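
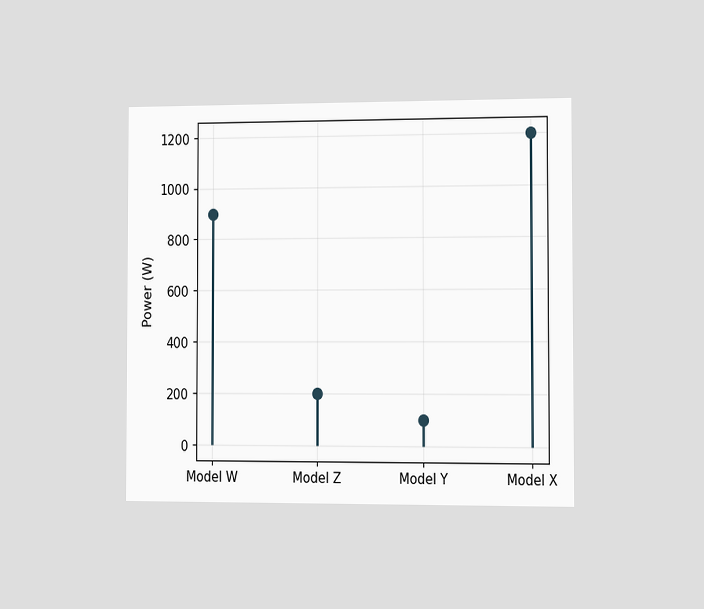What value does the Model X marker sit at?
The chart is viewed slightly from the right. The Model X marker sits at 1200W.

1200W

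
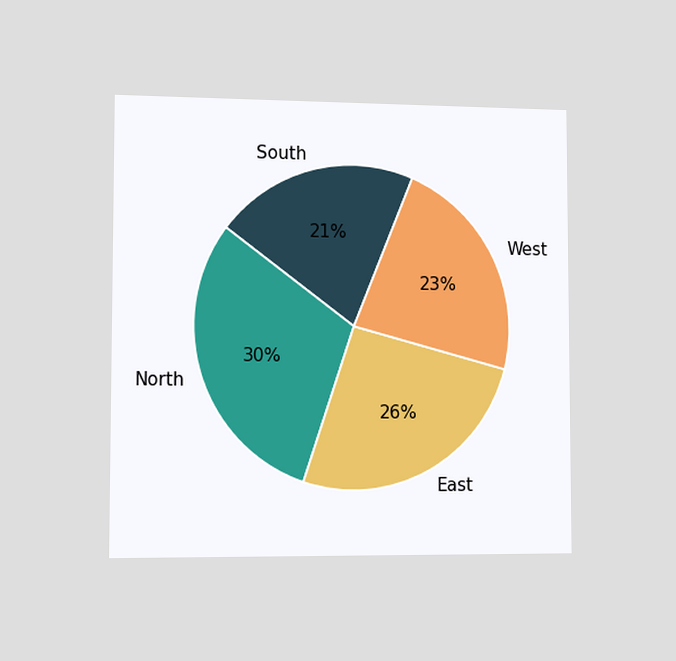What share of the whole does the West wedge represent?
23%

The chart is viewed slightly from the left. The West slice takes up 23% of the pie.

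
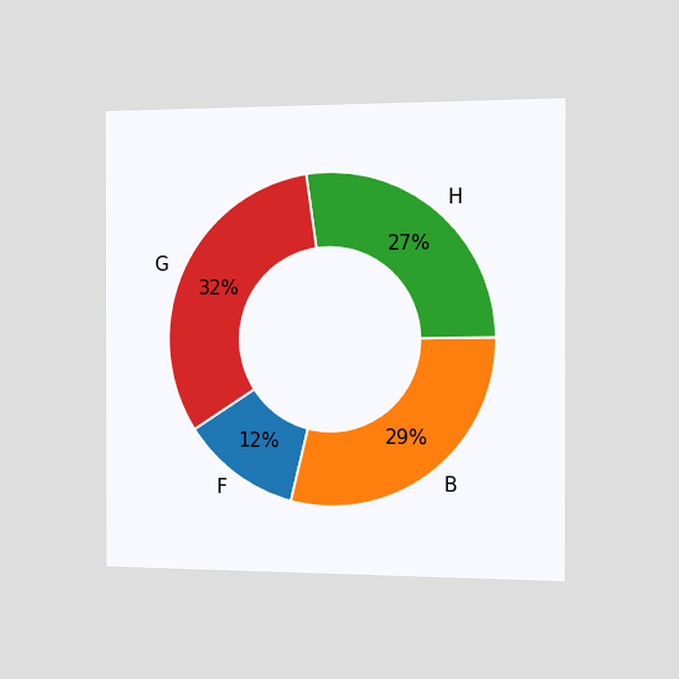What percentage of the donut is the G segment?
32%

The chart is viewed slightly from the right. The G segment takes up 32% of the ring.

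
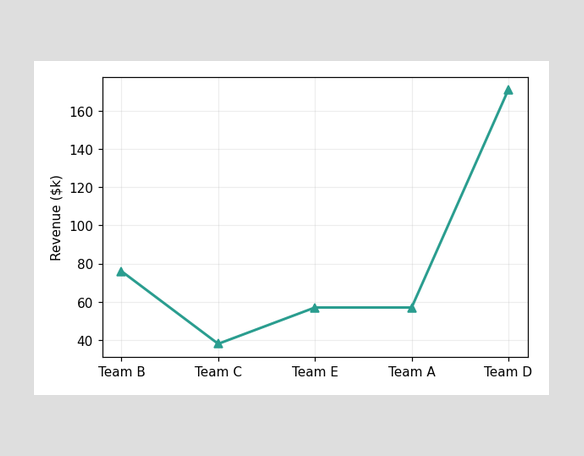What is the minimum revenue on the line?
The lowest point is at Team C, and reading across to the y-axis gives $38k.

$38k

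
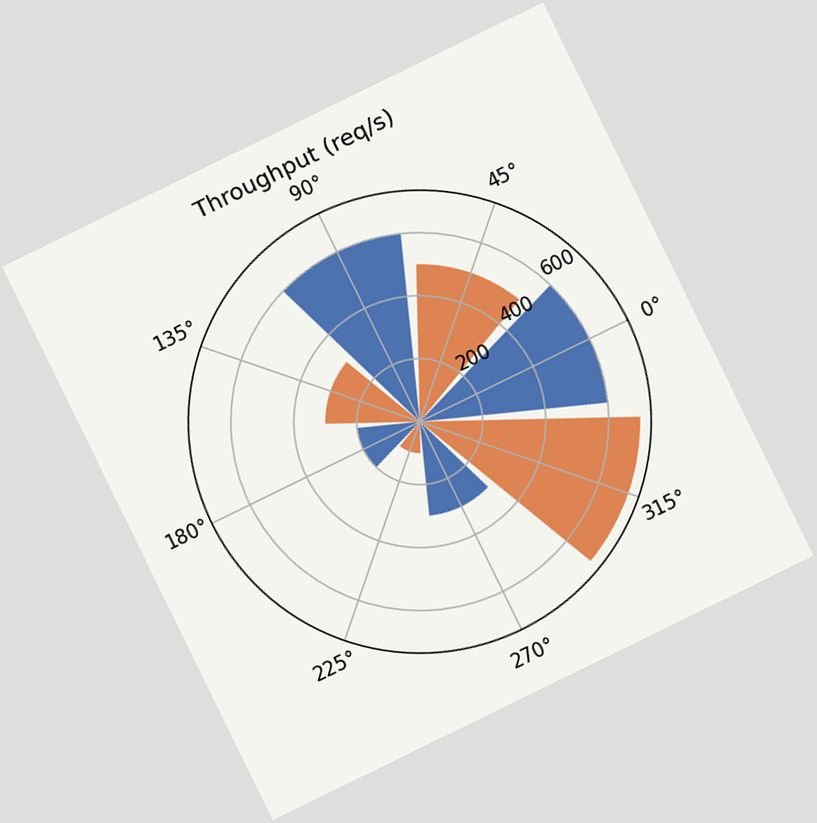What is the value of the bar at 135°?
300req/s

The chart is tilted about 26° counter-clockwise. The bar at 135° reaches 300req/s on the radial axis.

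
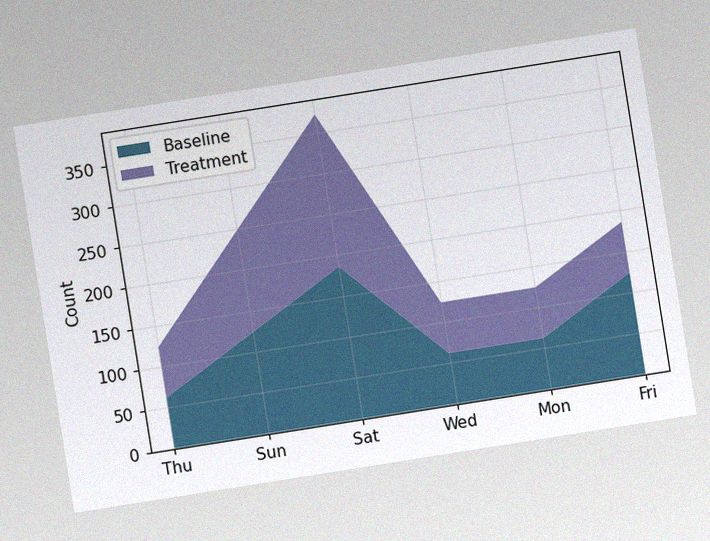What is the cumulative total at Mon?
The chart is tilted about 9° counter-clockwise, with some photo noise. The stacked total at Mon reaches 124.

124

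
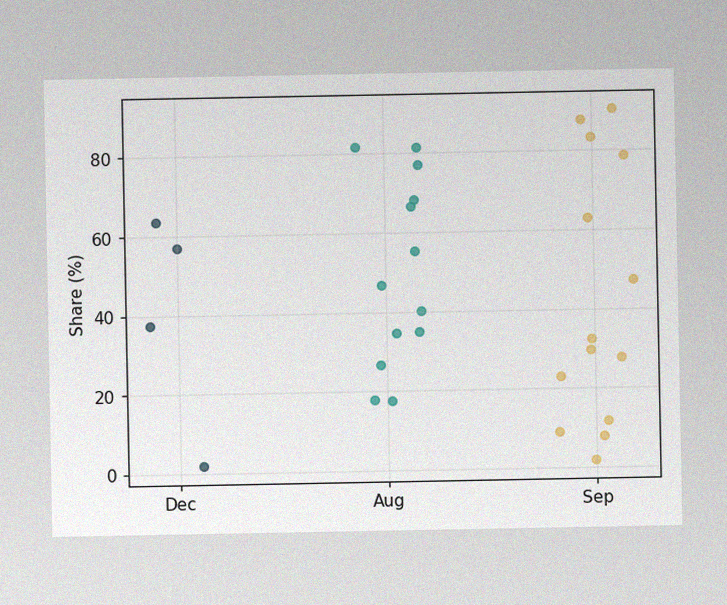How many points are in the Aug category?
13

The image has some photo noise and uneven lighting. Counting the markers in the Aug column gives 13.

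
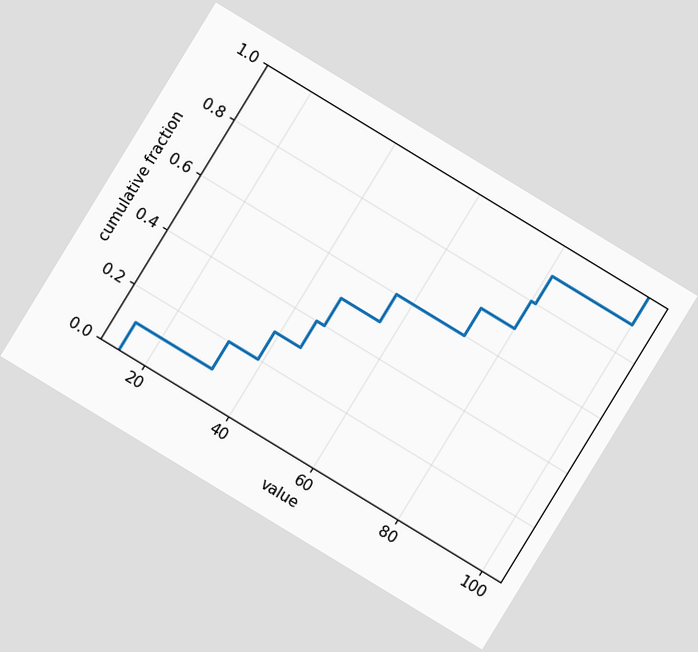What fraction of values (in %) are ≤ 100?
The chart is tilted about 31° clockwise. At x=100 the ECDF step is at 100%.

100%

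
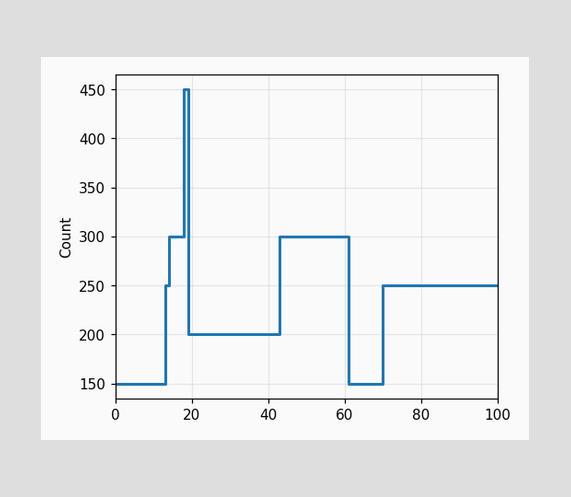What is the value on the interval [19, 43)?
200

On [19, 43) the step sits at 200.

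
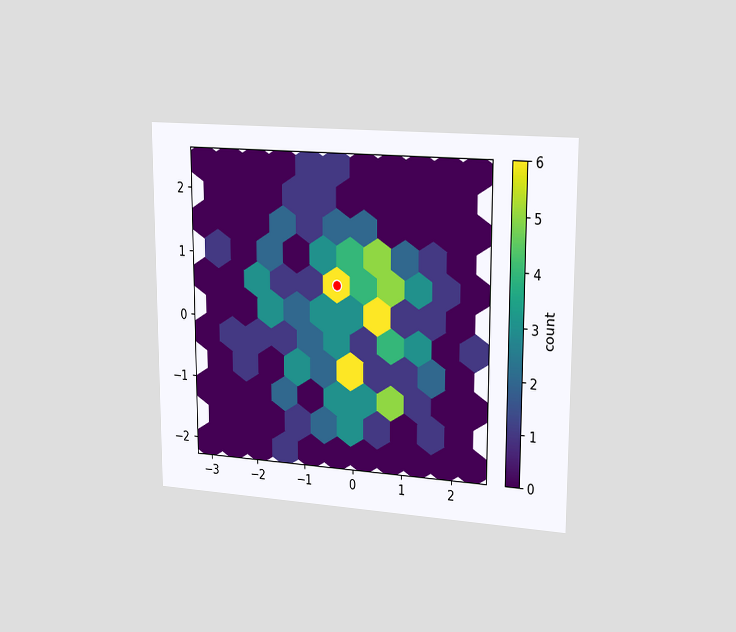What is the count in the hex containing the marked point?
6

The chart is viewed slightly from the right. The marked hex reads 6 on the colorbar.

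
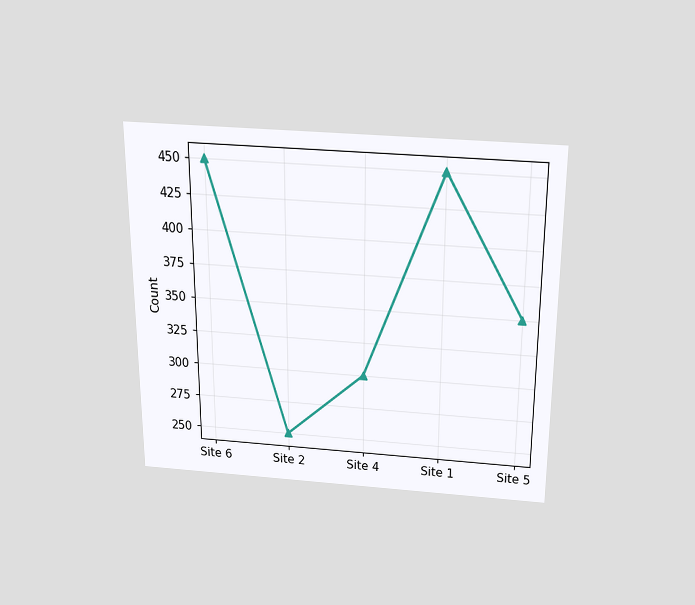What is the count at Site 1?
The chart is viewed slightly from above. At Site 1, the line is at 450.

450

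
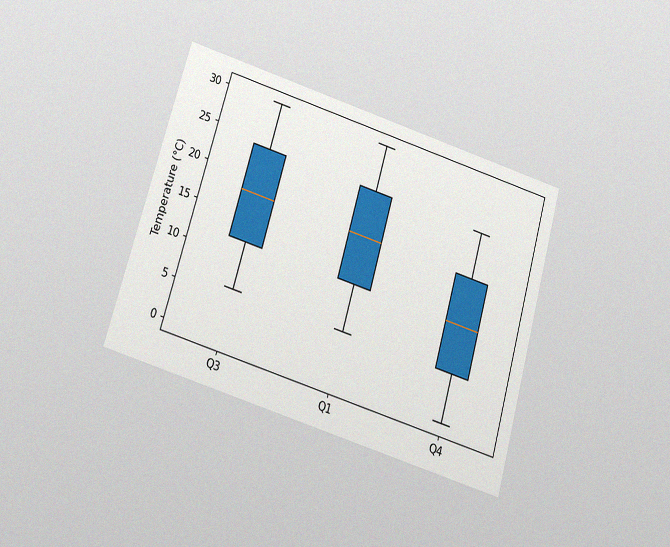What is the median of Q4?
12°C

The chart is tilted about 16° clockwise and viewed slightly from below, with some photo noise. The median line in the Q4 box sits at 12°C.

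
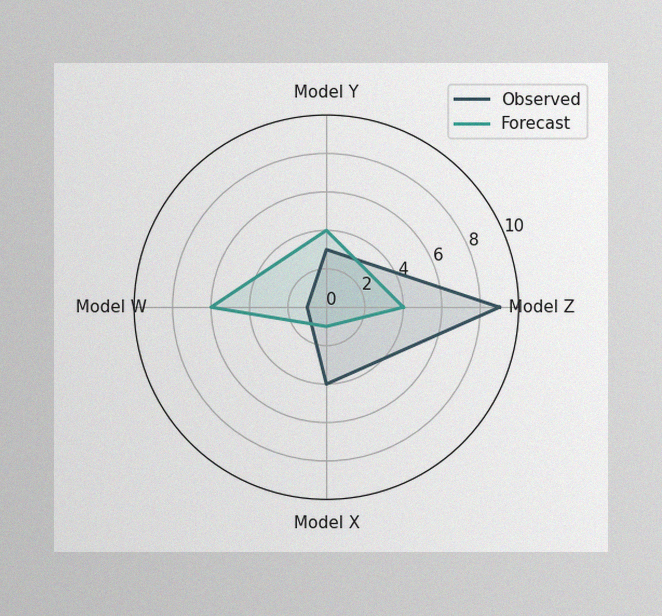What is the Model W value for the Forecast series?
The image has some photo noise and uneven lighting. On the Model W axis, Forecast reaches 6.

6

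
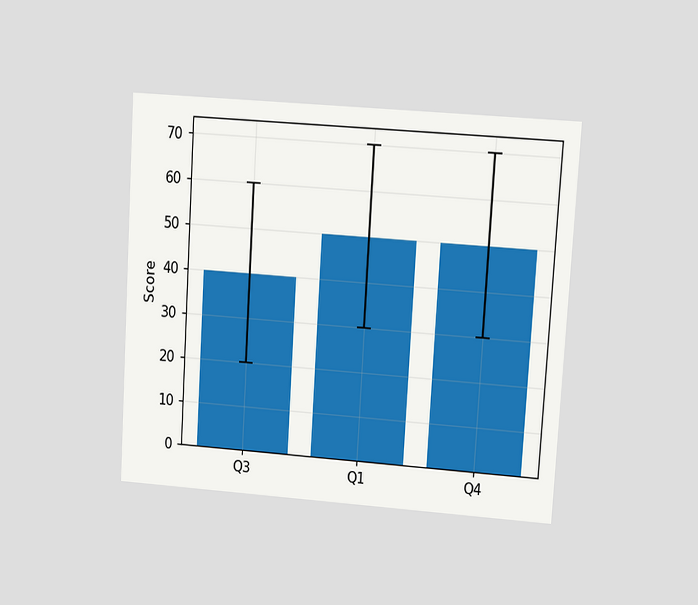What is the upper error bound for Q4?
70

The chart is tilted about 4° clockwise and viewed at a slight angle. The Q4 bar's upper whisker reaches 70.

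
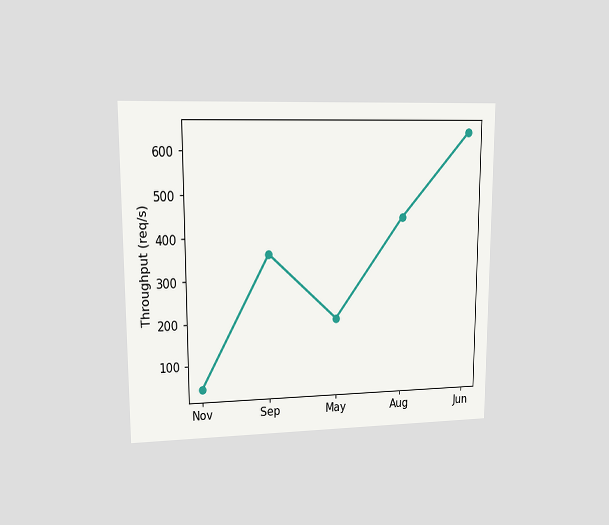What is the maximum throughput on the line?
The chart is viewed at a slight angle. The highest point is at Jun, and reading across to the y-axis gives 640req/s.

640req/s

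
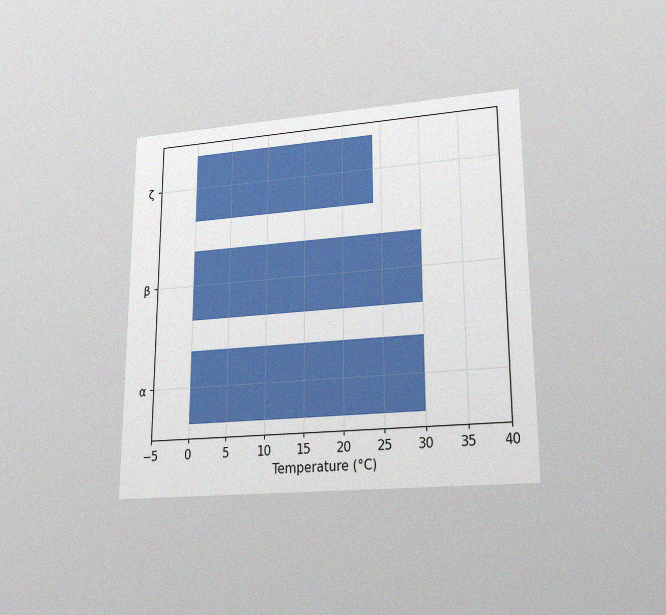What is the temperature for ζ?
24°C

The chart is viewed at a slight angle, with some photo noise. Reading along the chart's x-axis, the ζ bar reaches 24°C.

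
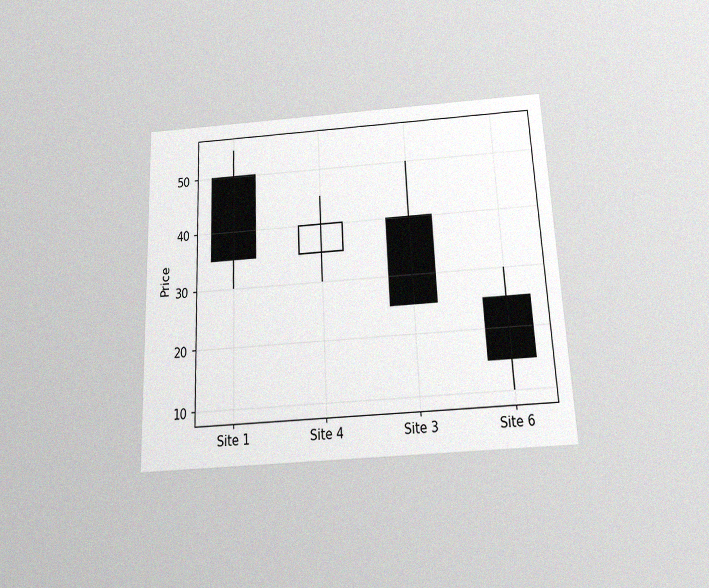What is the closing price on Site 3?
25

The chart is tilted about 3° counter-clockwise and viewed slightly from below, with some photo noise. The Site 3 candle closes at 25.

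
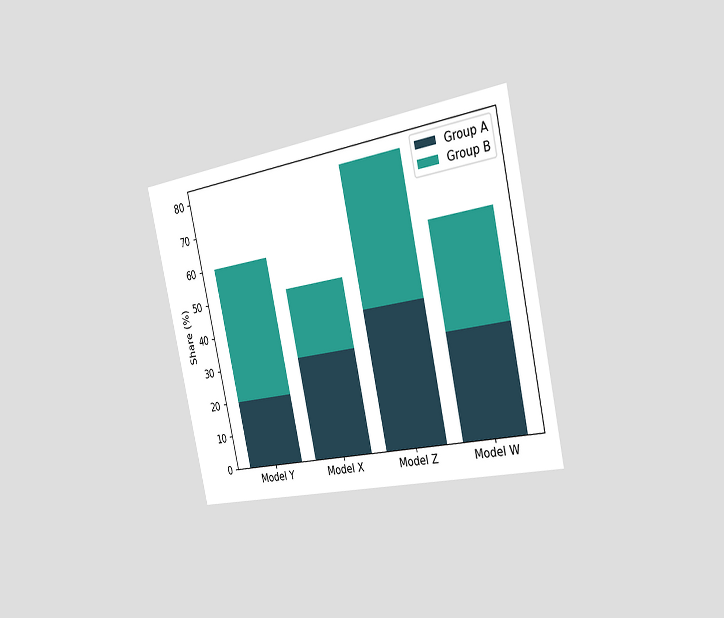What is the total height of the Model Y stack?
60%

The chart is tilted about 12° counter-clockwise and viewed slightly from the right. The Model Y stack's top reaches 60% on the y-axis.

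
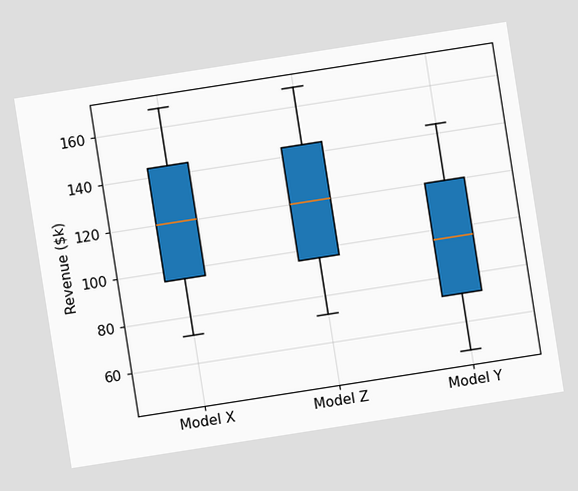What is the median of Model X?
The chart is tilted about 9° counter-clockwise. The median line in the Model X box sits at $120k.

$120k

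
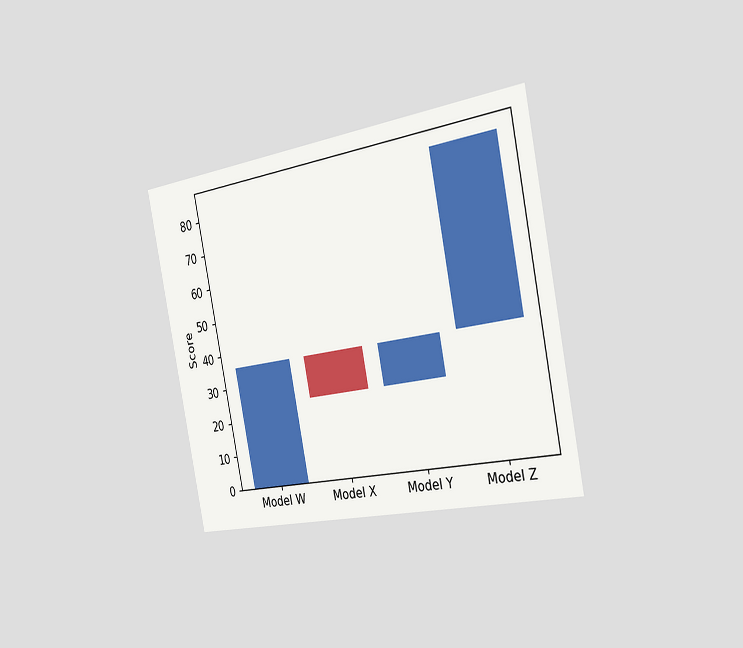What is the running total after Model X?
24

The chart is tilted about 11° counter-clockwise and viewed slightly from the right. After Model X the running total reaches 24.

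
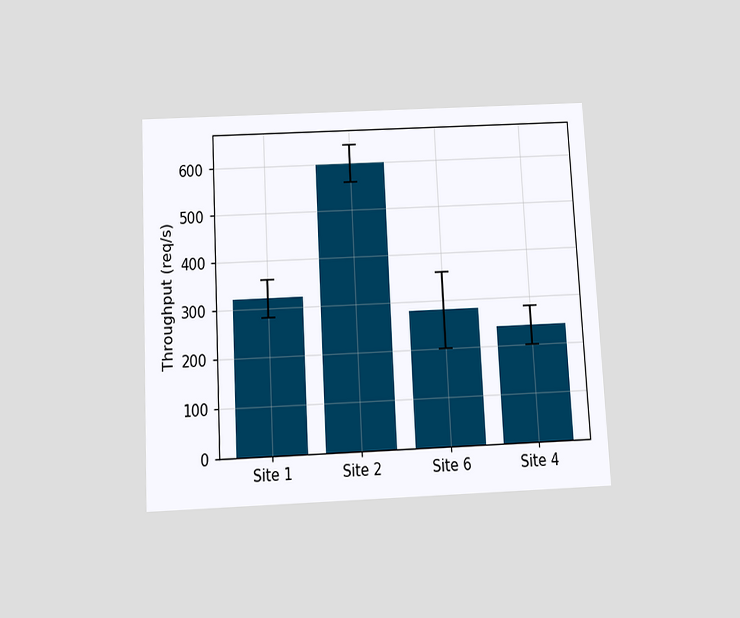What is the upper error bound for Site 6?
360req/s

The chart is tilted about 3° counter-clockwise and viewed slightly from below. The Site 6 bar's upper whisker reaches 360req/s.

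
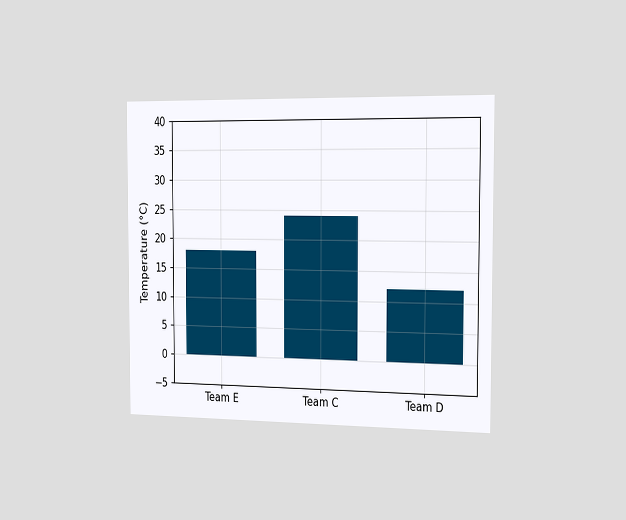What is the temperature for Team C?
24°C

The chart is viewed slightly from the right. Reading along the chart's y-axis, the Team C bar reaches 24°C.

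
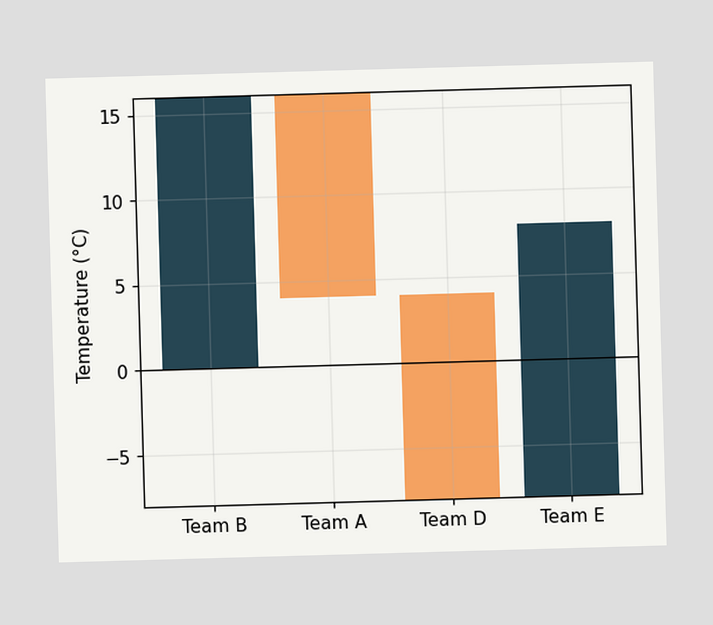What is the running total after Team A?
After Team A the running total reaches 4°C.

4°C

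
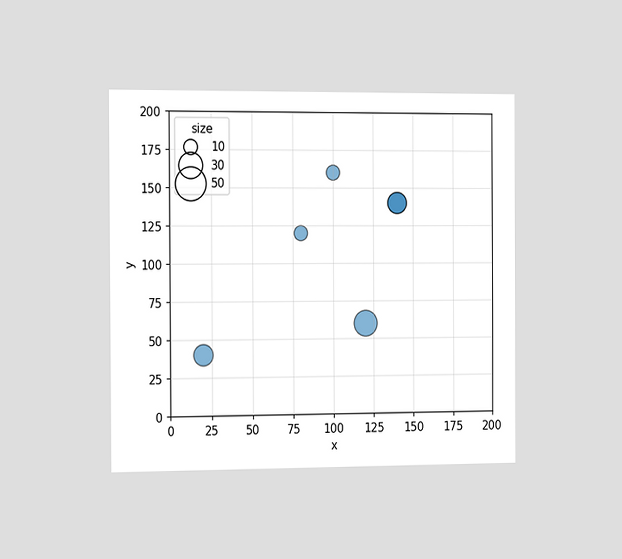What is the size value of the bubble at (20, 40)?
The chart is viewed slightly from the left. Matching the bubble at (20, 40) against the size legend gives 20.

20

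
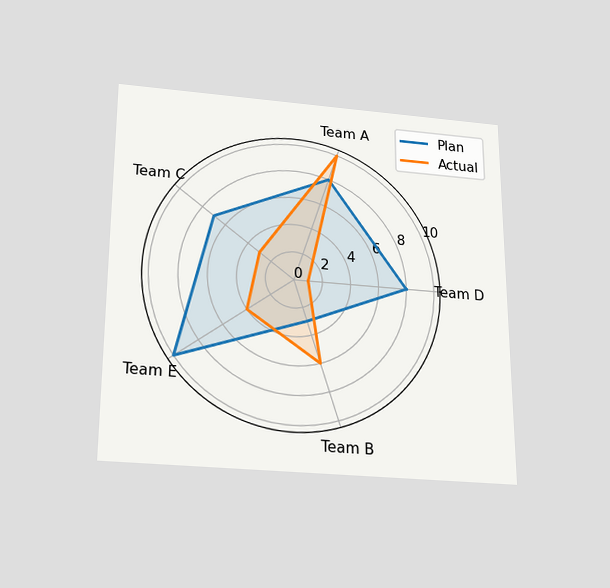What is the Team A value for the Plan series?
8

The chart is viewed slightly from below. On the Team A axis, Plan reaches 8.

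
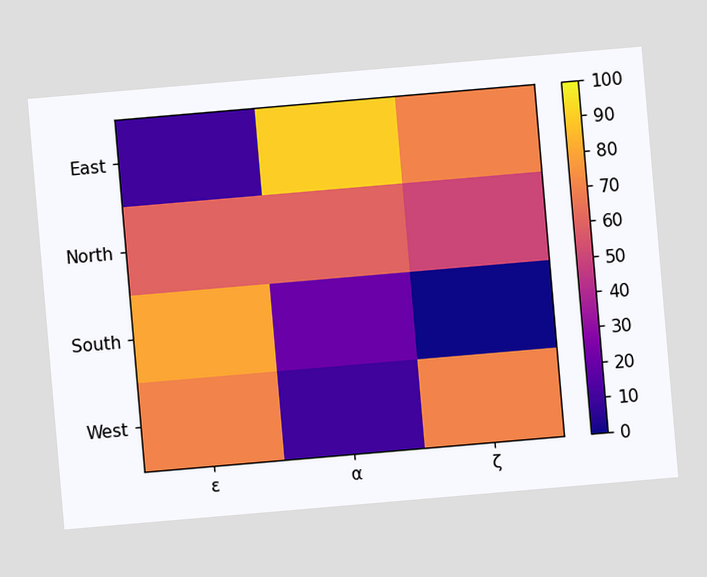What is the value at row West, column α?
10

The chart is tilted about 5° counter-clockwise. Matching cell (West, α) against the colorbar gives 10.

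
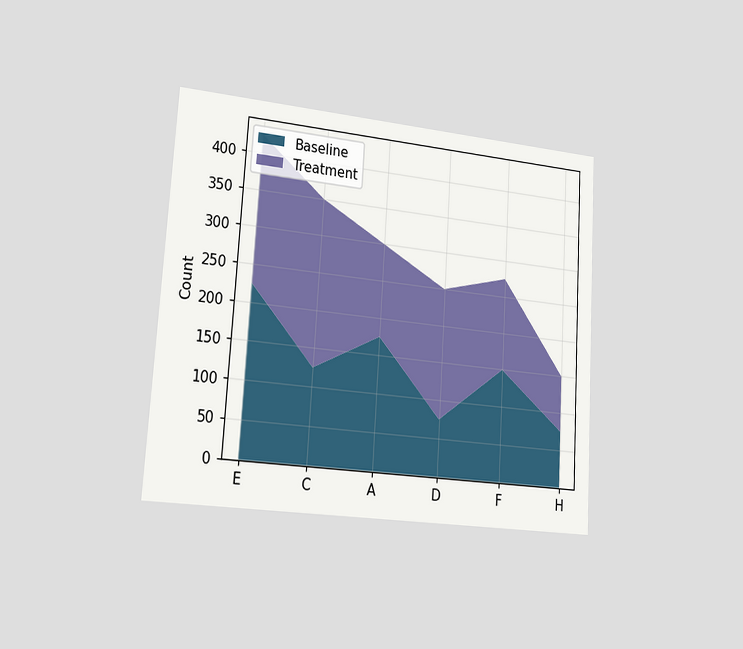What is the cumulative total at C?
The chart is tilted about 4° clockwise and viewed slightly from the left. The stacked total at C reaches 350.

350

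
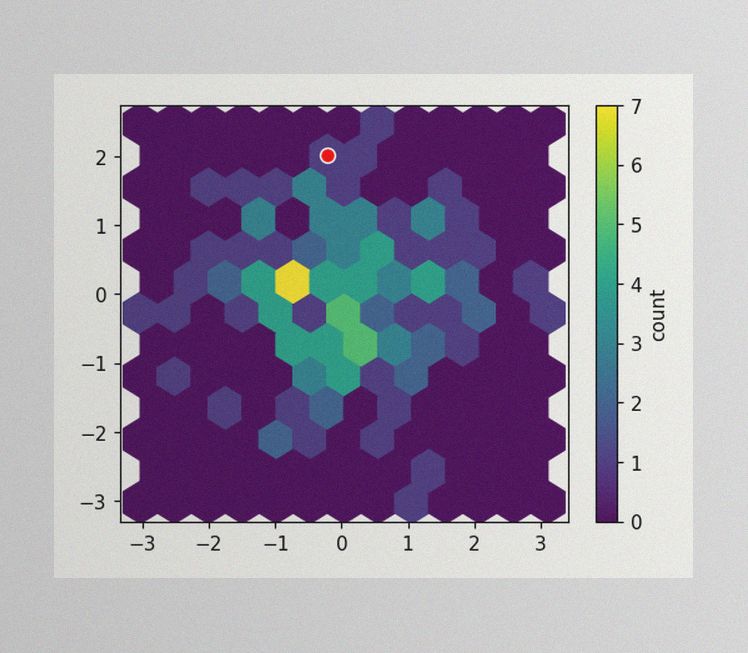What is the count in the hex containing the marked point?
The image has some photo noise and uneven lighting. The marked hex reads 1 on the colorbar.

1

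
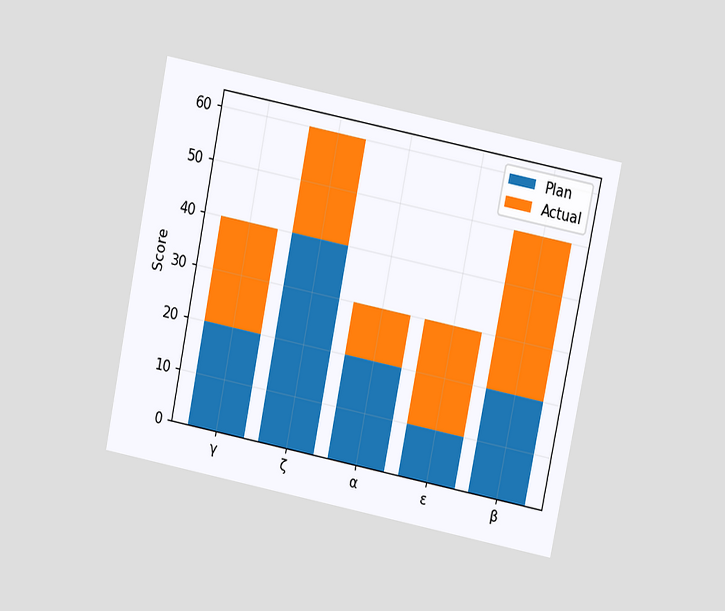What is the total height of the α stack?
30

The chart is tilted about 11° clockwise and viewed at a slight angle. The α stack's top reaches 30 on the y-axis.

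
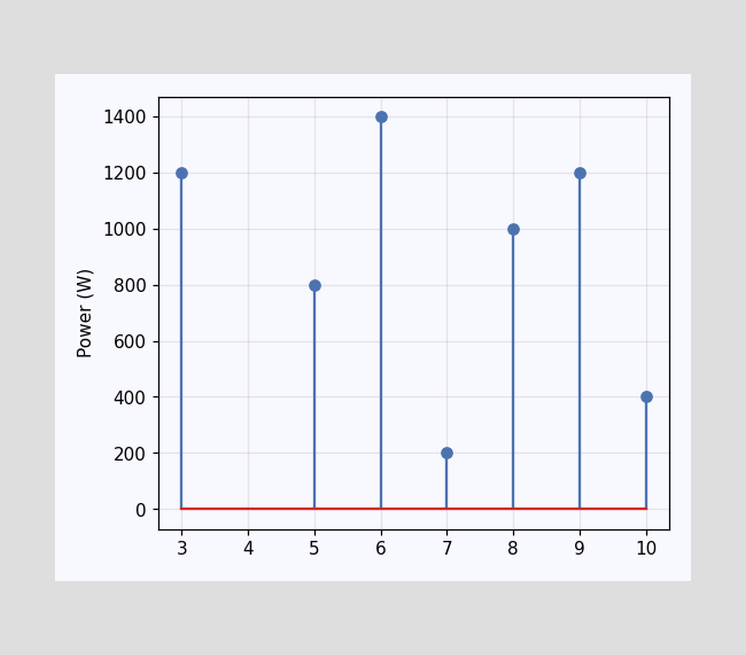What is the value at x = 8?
1000W

The stem at x=8 reaches 1000W.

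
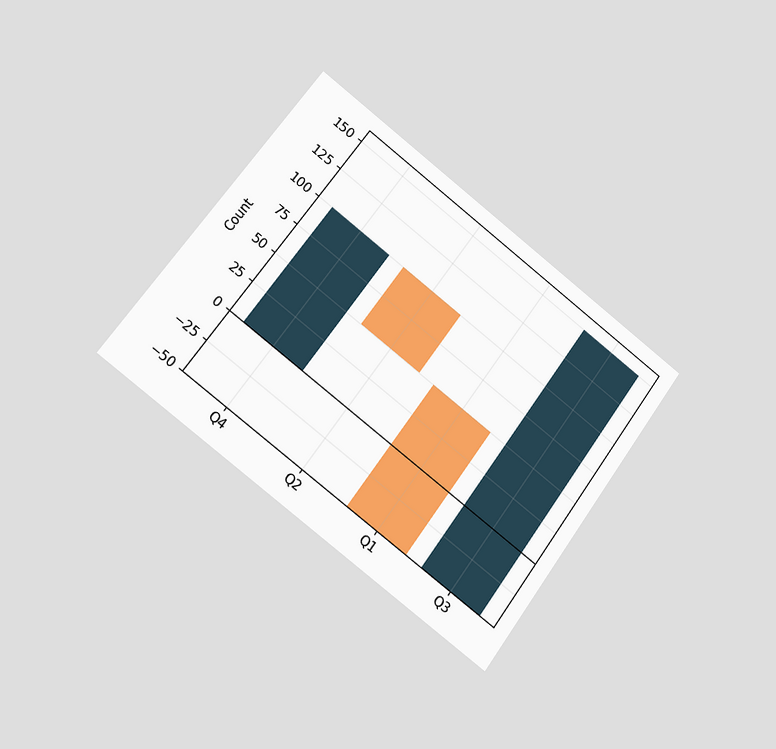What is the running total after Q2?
50

The chart is tilted about 36° clockwise and viewed slightly from the left. After Q2 the running total reaches 50.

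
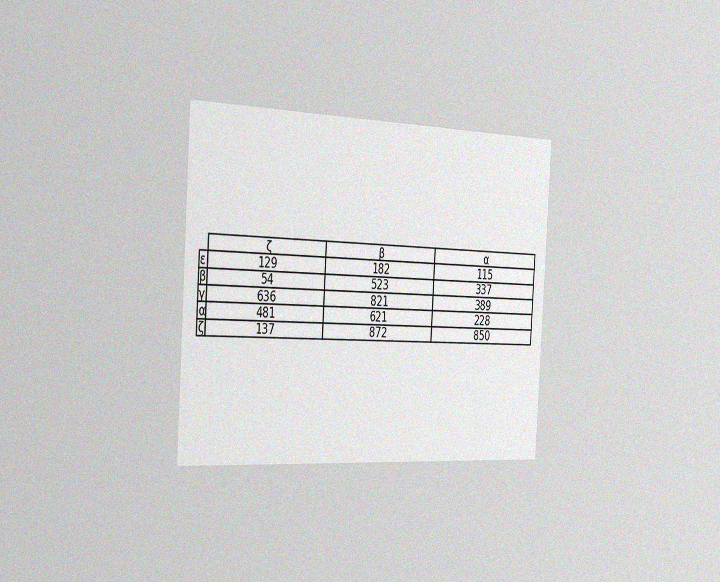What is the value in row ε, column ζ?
129

The chart is tilted about 3° clockwise and viewed slightly from the left, with some photo noise. The (ε, ζ) cell reads 129.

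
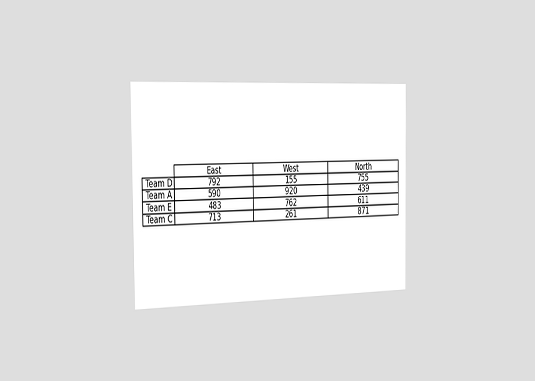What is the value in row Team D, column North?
The chart is viewed slightly from the left. The (Team D, North) cell reads 755.

755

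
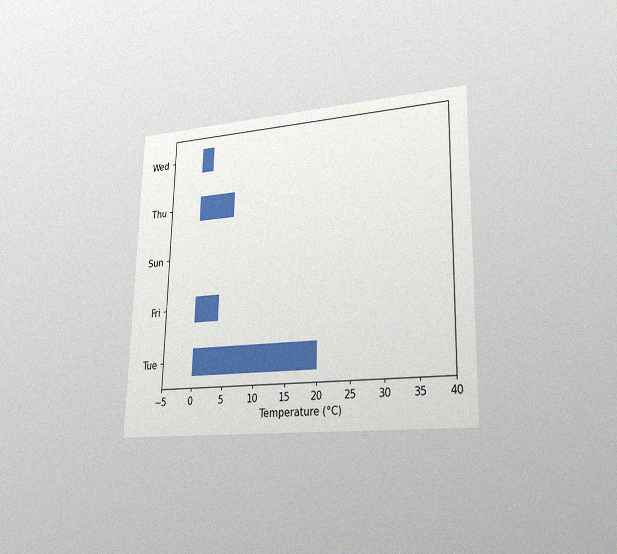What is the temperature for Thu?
6°C

The chart is viewed slightly from the right, with some photo noise. Reading along the chart's x-axis, the Thu bar reaches 6°C.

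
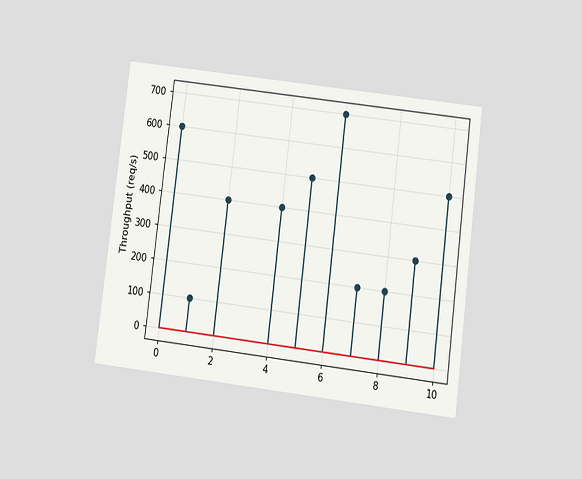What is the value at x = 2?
The chart is tilted about 7° clockwise and viewed slightly from below. The stem at x=2 reaches 400req/s.

400req/s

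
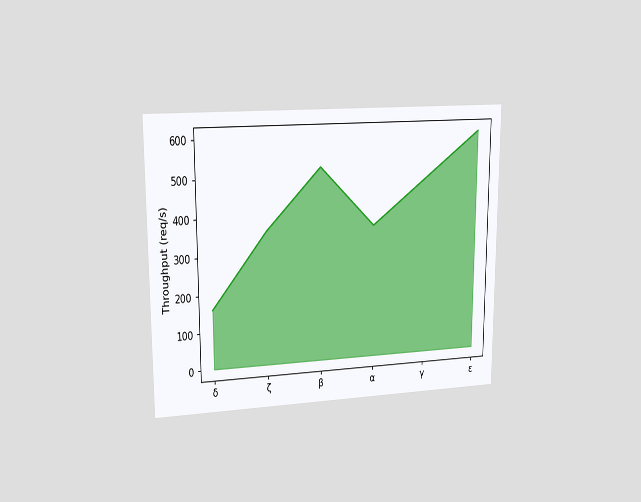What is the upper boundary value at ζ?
360req/s

The chart is viewed at a slight angle. At ζ the upper boundary is at 360req/s.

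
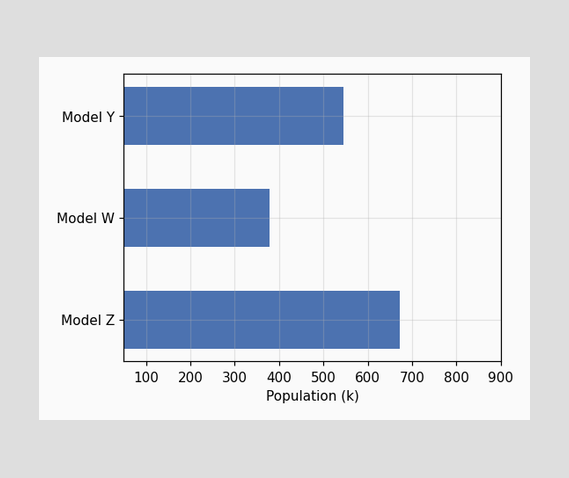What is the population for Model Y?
Reading along the chart's x-axis, the Model Y bar reaches 546k.

546k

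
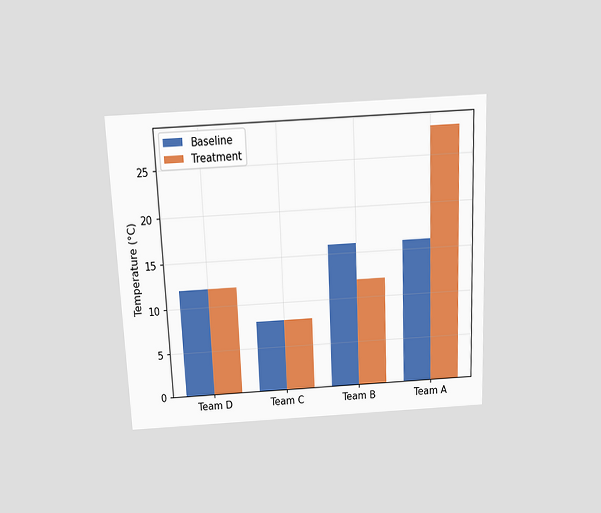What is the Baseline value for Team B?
The chart is tilted about 2° counter-clockwise and viewed slightly from above. The Baseline bar at Team B reaches 16°C on the y-axis.

16°C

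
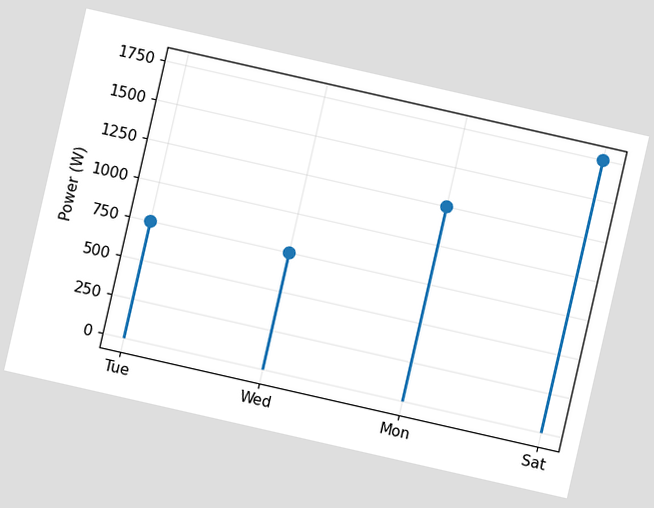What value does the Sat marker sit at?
1750W

The chart is tilted about 13° clockwise. The Sat marker sits at 1750W.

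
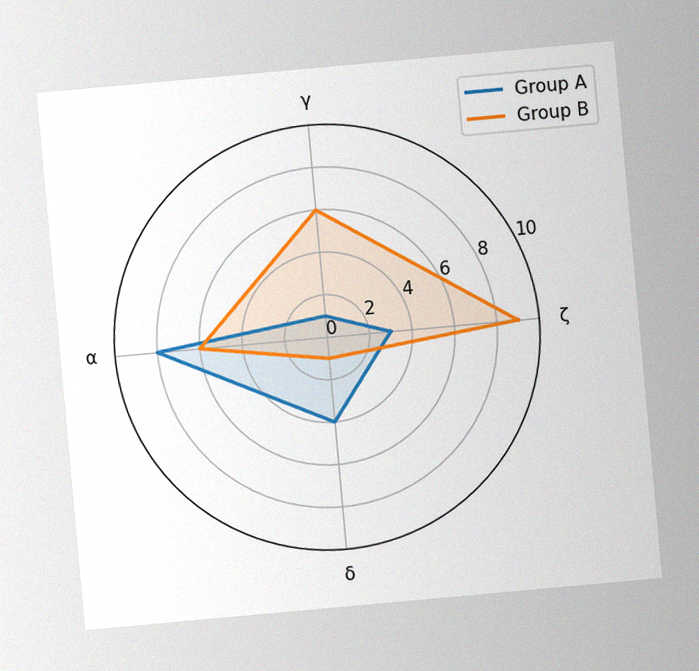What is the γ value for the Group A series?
The chart is tilted about 5° counter-clockwise, with some photo noise. On the γ axis, Group A reaches 1.

1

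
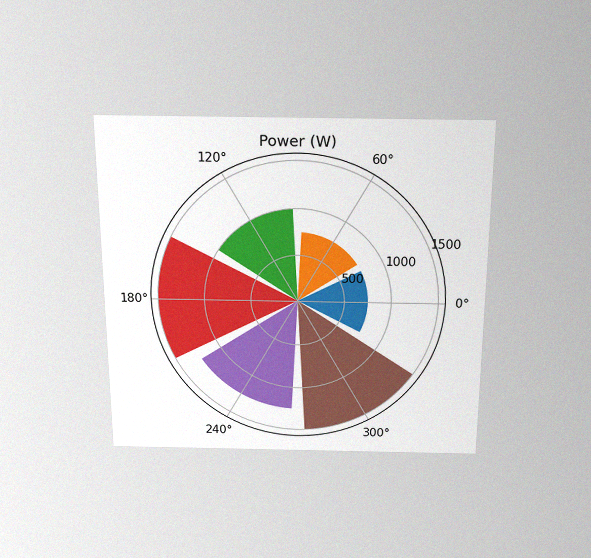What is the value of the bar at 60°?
750W

The chart is viewed slightly from above, with some photo noise. The bar at 60° reaches 750W on the radial axis.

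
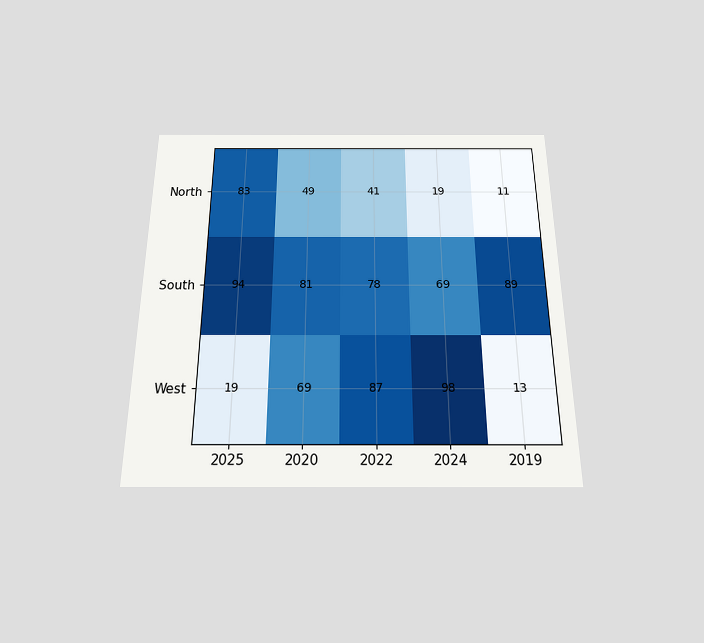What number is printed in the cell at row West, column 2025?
The chart is viewed slightly from below. The (West, 2025) cell reads 19.

19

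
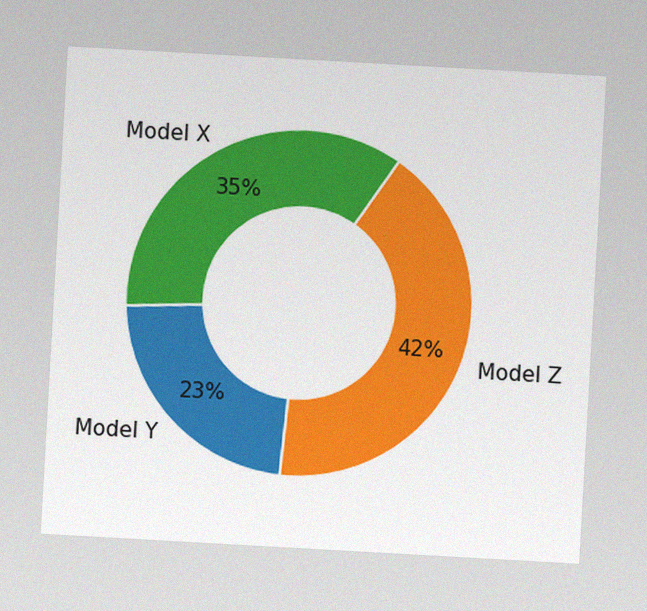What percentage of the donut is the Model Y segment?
The chart is tilted about 3° clockwise, with some photo noise. The Model Y segment takes up 23% of the ring.

23%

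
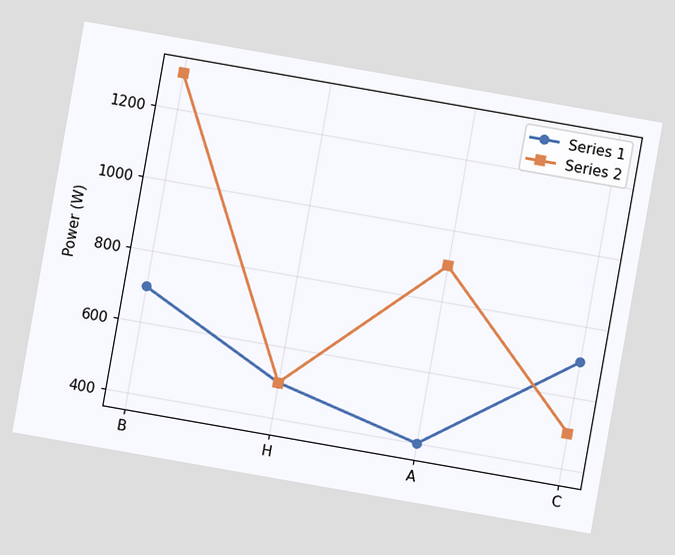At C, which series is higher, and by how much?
The chart is tilted about 10° clockwise. At C, Series 1 sits above the other line by 200W.

Series 1, by 200W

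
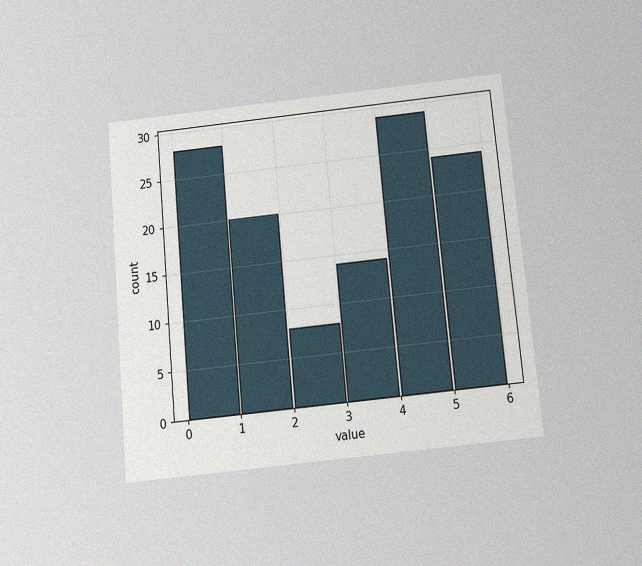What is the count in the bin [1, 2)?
20

The chart is tilted about 5° counter-clockwise and viewed slightly from below, with some photo noise. The [1, 2) bin has height 20.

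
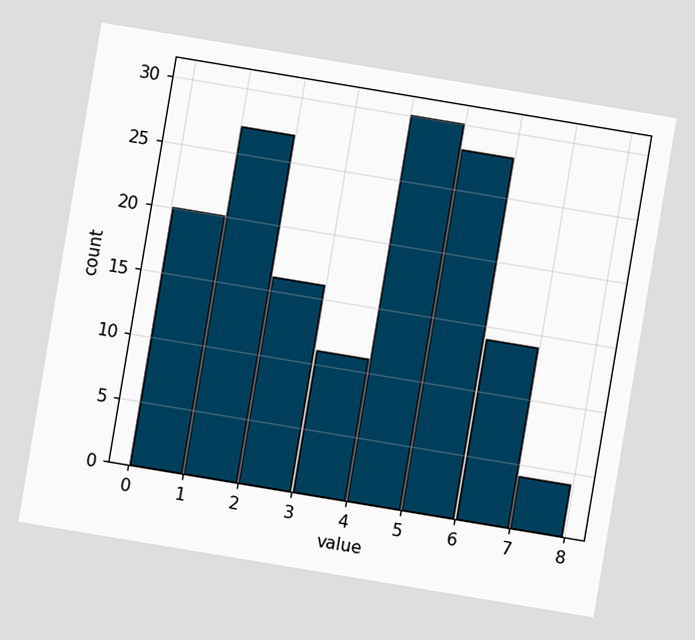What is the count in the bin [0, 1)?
20

The chart is tilted about 9° clockwise. The [0, 1) bin has height 20.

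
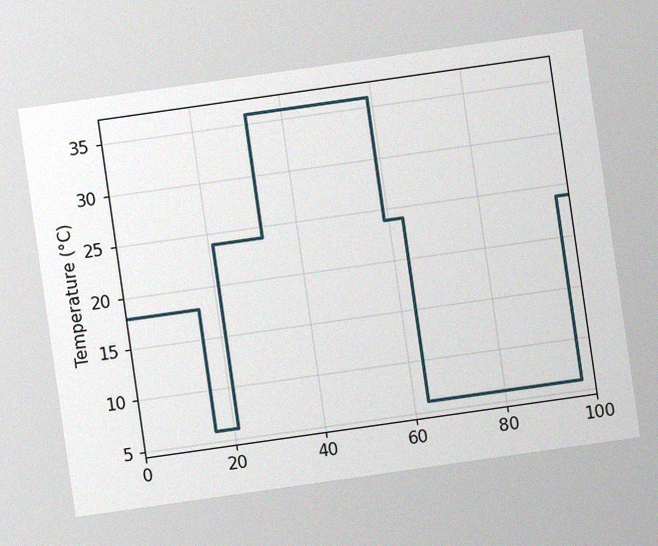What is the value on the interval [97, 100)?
The chart is tilted about 8° counter-clockwise, with some photo noise. On [97, 100) the step sits at 24°C.

24°C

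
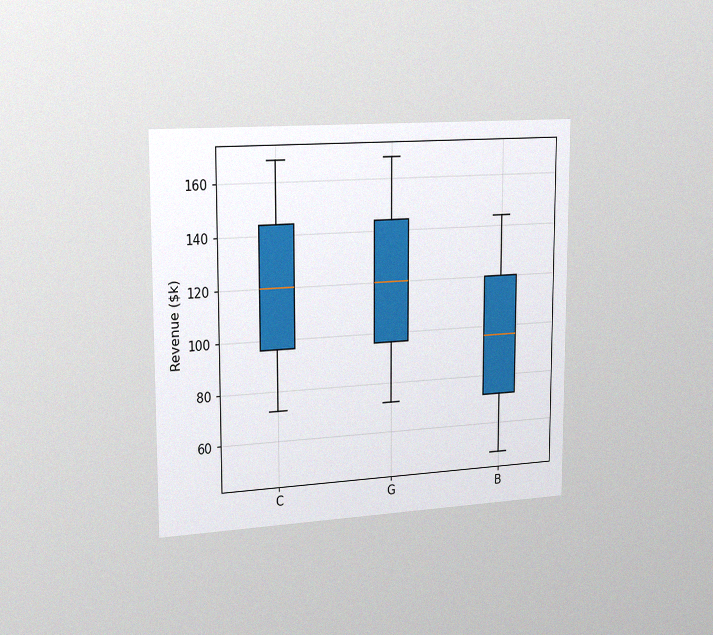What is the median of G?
The chart is viewed slightly from the left, with some photo noise. The median line in the G box sits at $120k.

$120k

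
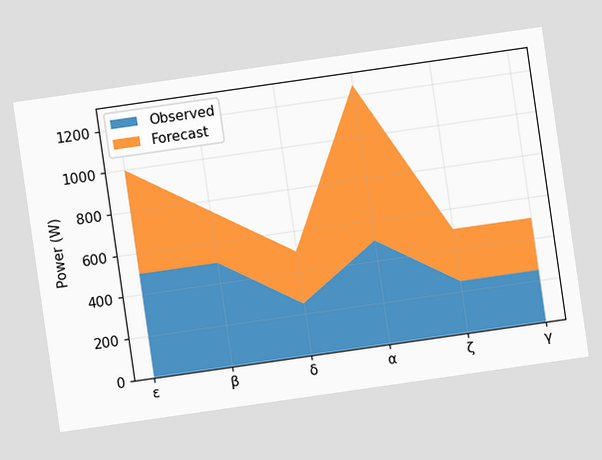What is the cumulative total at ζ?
The chart is tilted about 8° counter-clockwise. The stacked total at ζ reaches 500W.

500W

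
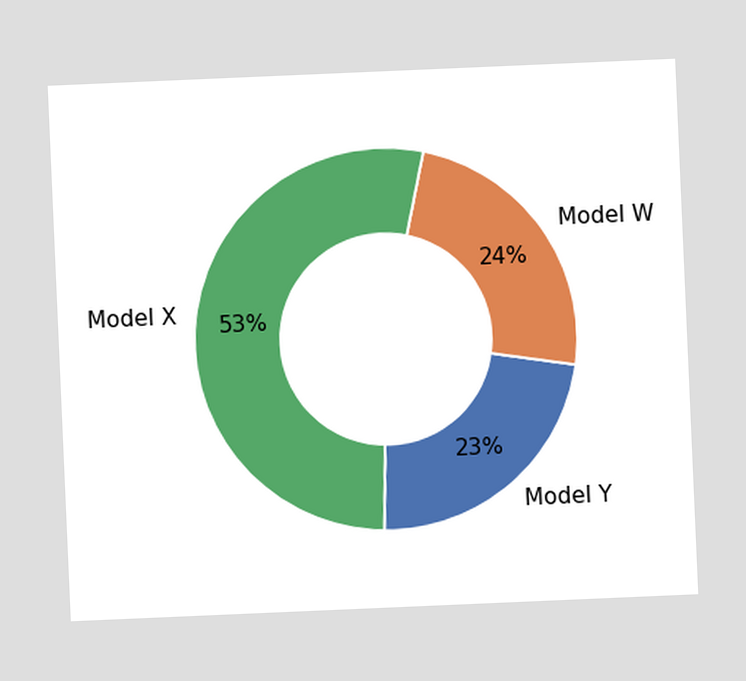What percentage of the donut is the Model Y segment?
23%

The chart is tilted about 2° counter-clockwise. The Model Y segment takes up 23% of the ring.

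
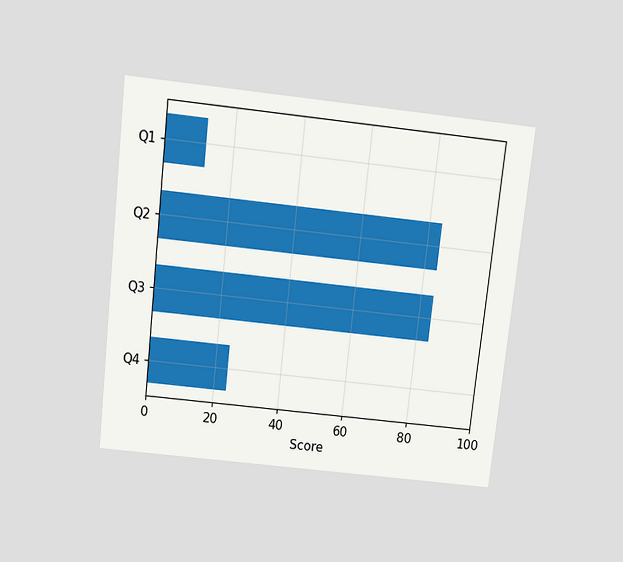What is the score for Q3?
The chart is tilted about 6° clockwise and viewed slightly from above. Reading along the chart's x-axis, the Q3 bar reaches 84.

84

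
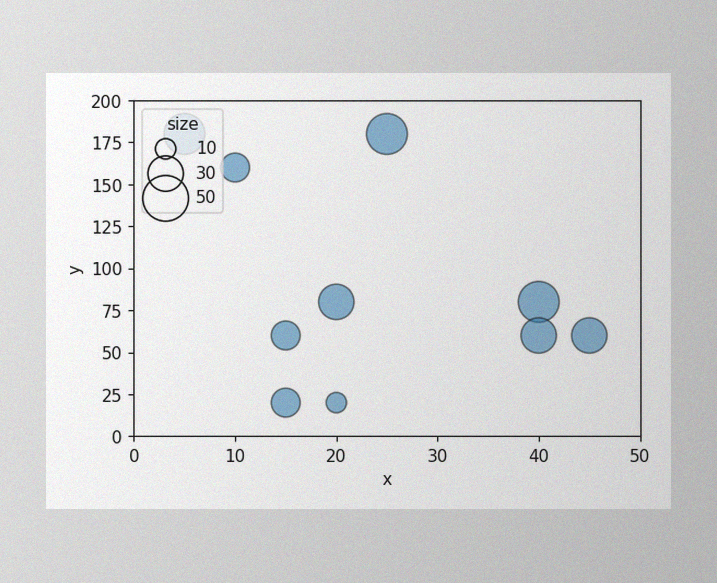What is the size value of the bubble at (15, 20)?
20

The image has some photo noise and uneven lighting. Matching the bubble at (15, 20) against the size legend gives 20.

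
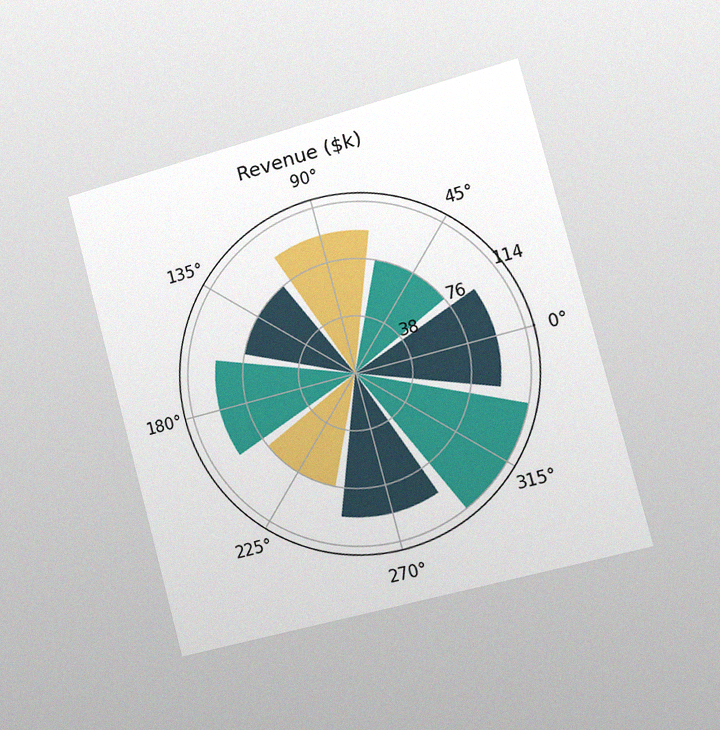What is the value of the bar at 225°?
$76k

The chart is tilted about 15° counter-clockwise and viewed slightly from the right, with some photo noise. The bar at 225° reaches $76k on the radial axis.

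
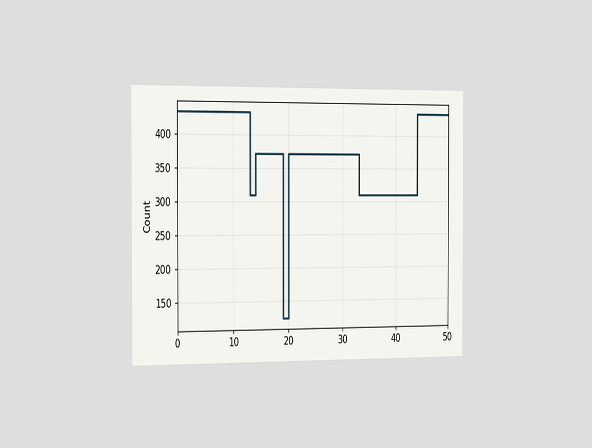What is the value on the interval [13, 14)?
The chart is viewed slightly from the left. On [13, 14) the step sits at 310.

310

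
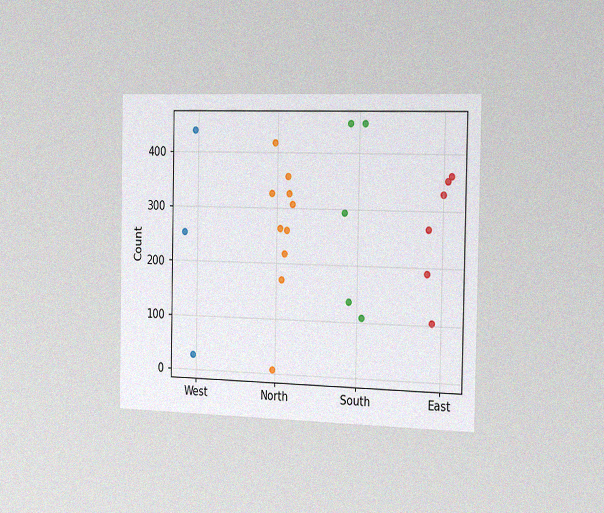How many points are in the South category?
5

The chart is viewed slightly from the right, with some photo noise. Counting the markers in the South column gives 5.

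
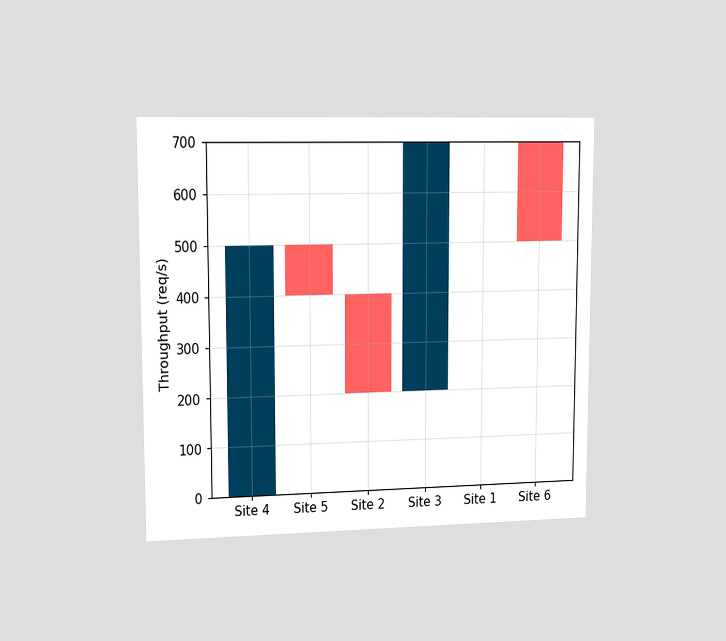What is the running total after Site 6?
500req/s

The chart is viewed slightly from the left. After Site 6 the running total reaches 500req/s.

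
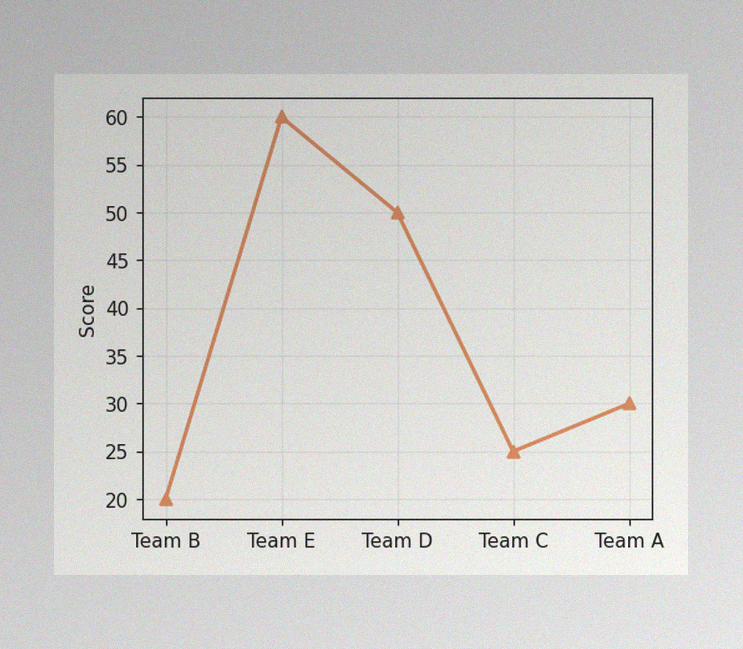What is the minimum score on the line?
20

The image has some photo noise and uneven lighting. The lowest point is at Team B, and reading across to the y-axis gives 20.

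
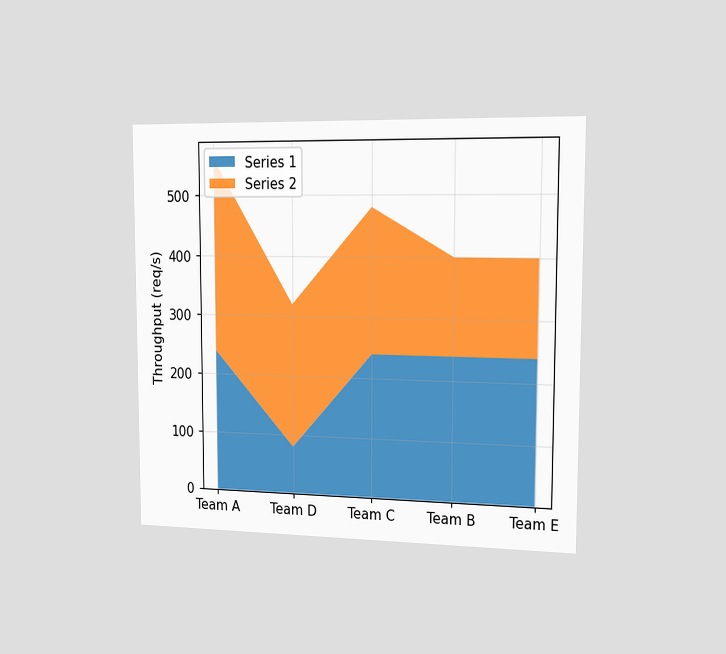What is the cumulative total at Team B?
400req/s

The chart is viewed slightly from the right. The stacked total at Team B reaches 400req/s.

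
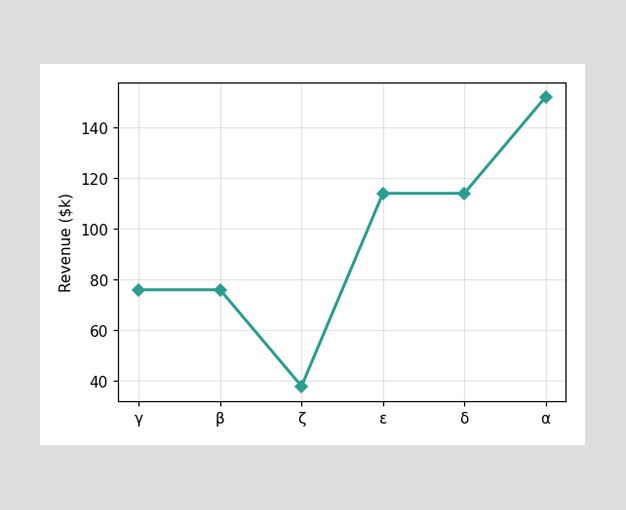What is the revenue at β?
At β, the line is at $76k.

$76k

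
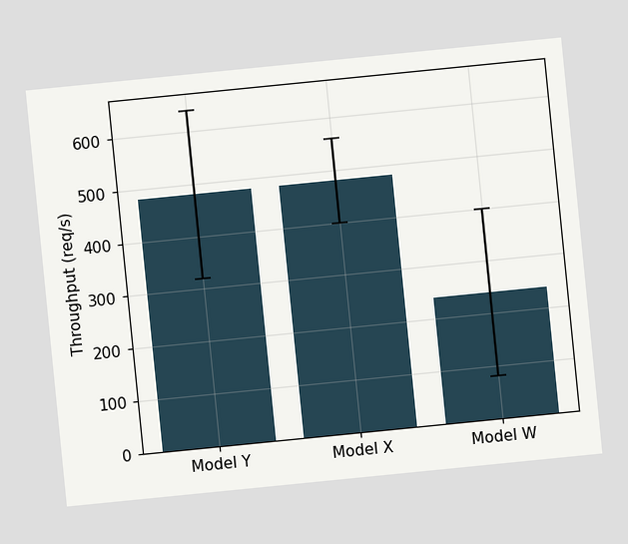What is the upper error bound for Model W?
The chart is tilted about 6° counter-clockwise. The Model W bar's upper whisker reaches 400req/s.

400req/s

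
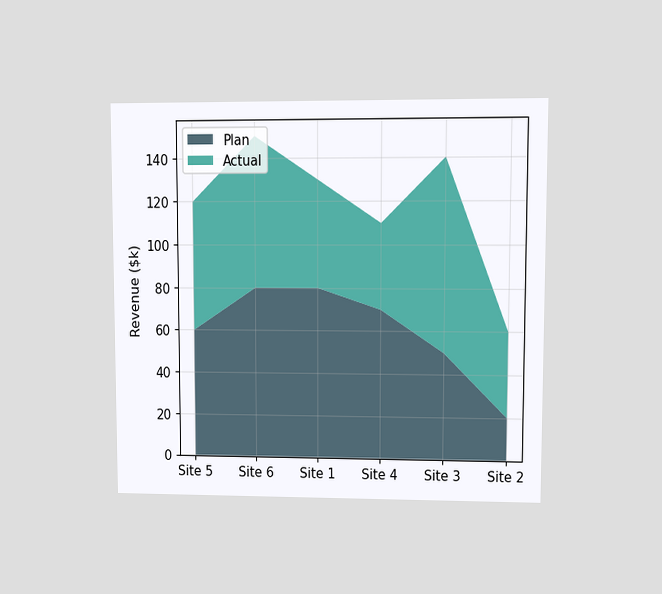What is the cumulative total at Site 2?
The chart is viewed at a slight angle. The stacked total at Site 2 reaches $60k.

$60k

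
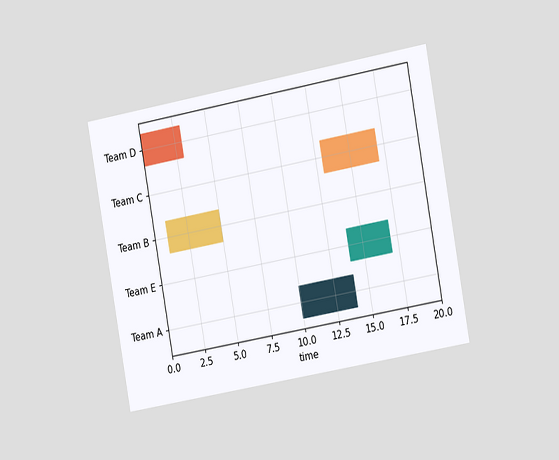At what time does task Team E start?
The chart is tilted about 10° counter-clockwise and viewed slightly from the right. The Team E bar begins at t=14.

14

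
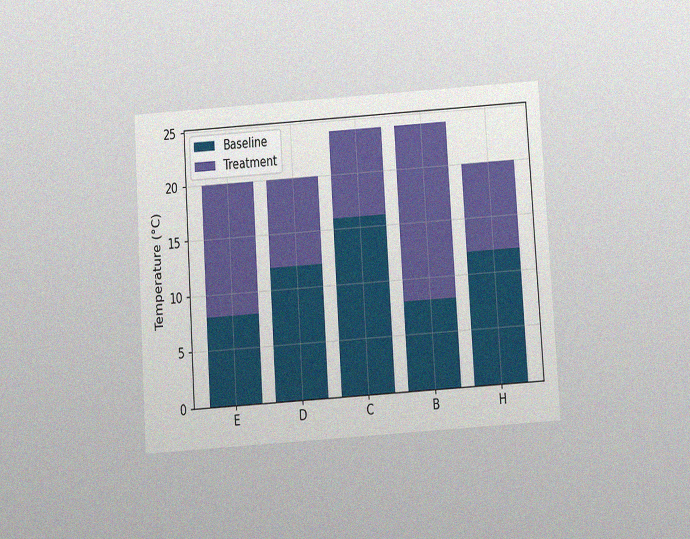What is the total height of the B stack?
24°C

The chart is tilted about 4° counter-clockwise and viewed slightly from below, with some photo noise. The B stack's top reaches 24°C on the y-axis.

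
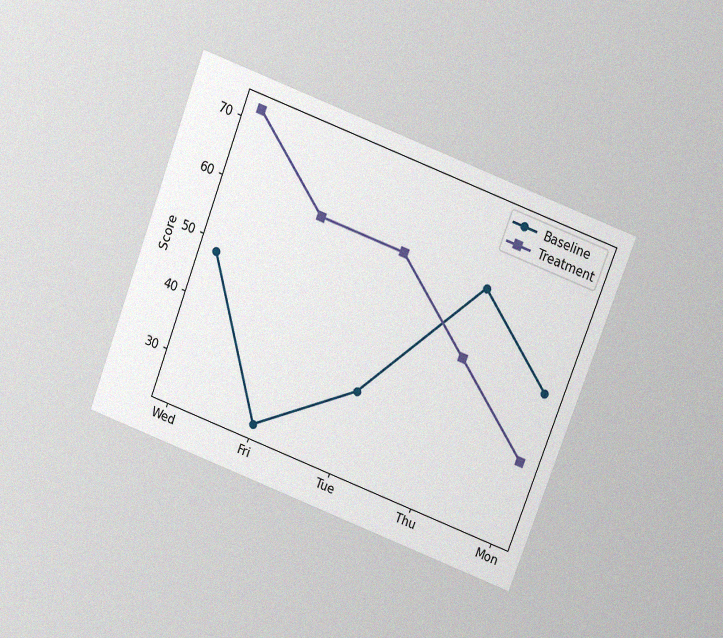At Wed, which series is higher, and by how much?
Treatment, by 24

The chart is tilted about 21° clockwise and viewed slightly from above, with some photo noise. At Wed, Treatment sits above the other line by 24.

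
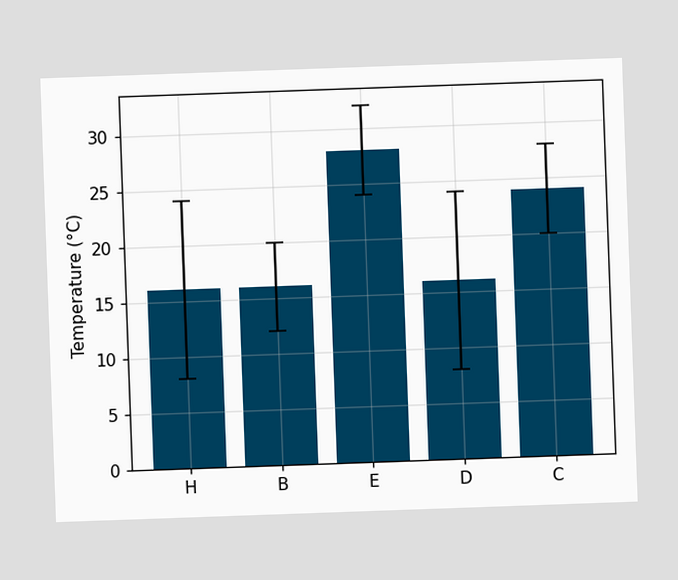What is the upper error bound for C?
The chart is tilted about 2° counter-clockwise. The C bar's upper whisker reaches 28°C.

28°C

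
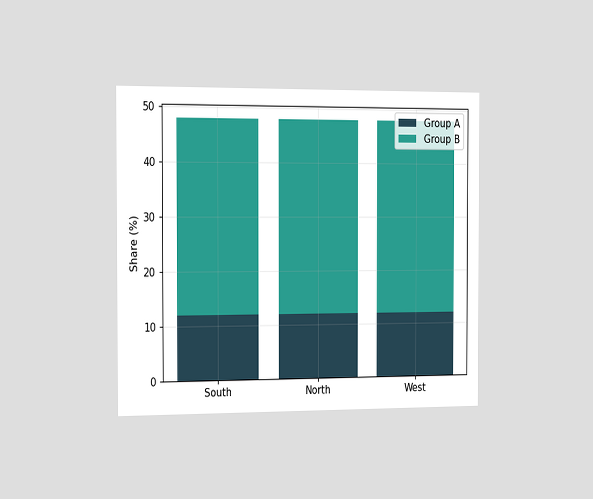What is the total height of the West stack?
48%

The chart is viewed slightly from the left. The West stack's top reaches 48% on the y-axis.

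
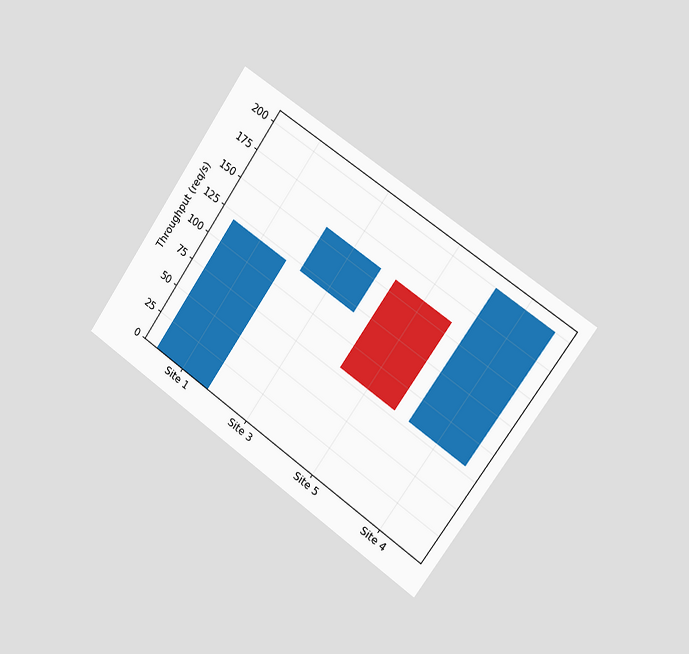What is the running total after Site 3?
160req/s

The chart is tilted about 35° clockwise and viewed slightly from the right. After Site 3 the running total reaches 160req/s.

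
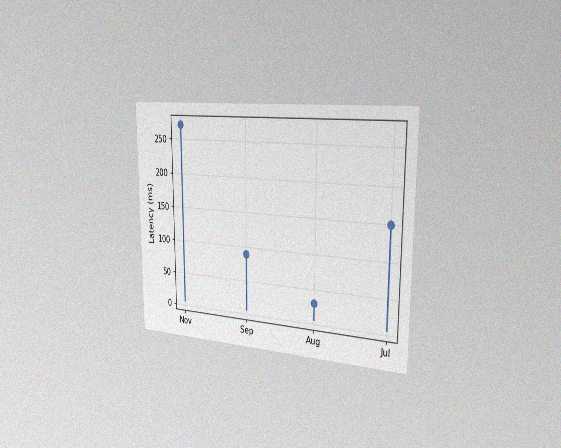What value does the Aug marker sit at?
The chart is viewed slightly from the right, with some photo noise. The Aug marker sits at 30ms.

30ms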